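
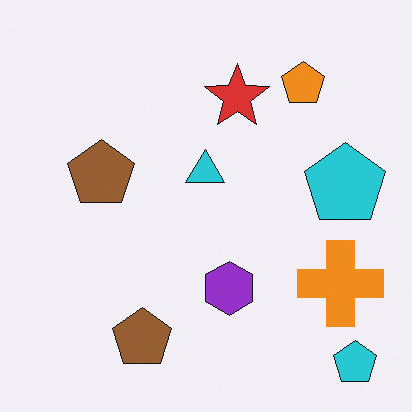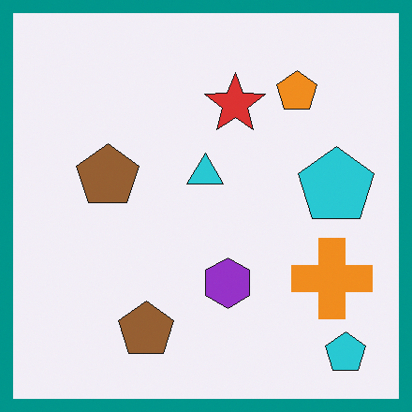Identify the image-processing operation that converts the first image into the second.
It was framed with a teal border.

A solid teal frame runs around the edge of the second image, with the content slightly shrunk inside it.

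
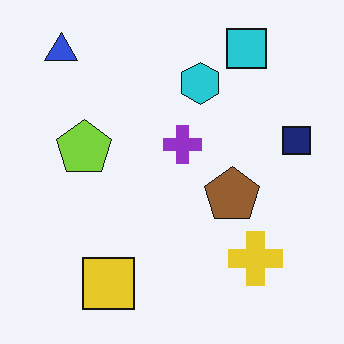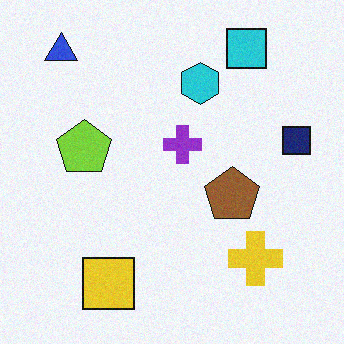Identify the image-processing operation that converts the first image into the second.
The image was degraded with a light layer of grain.

Random speckle covers the whole image, including the flat background.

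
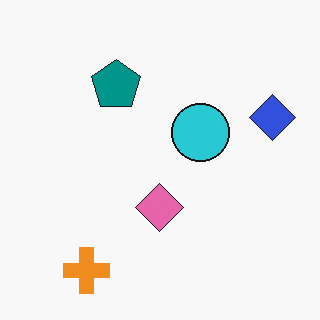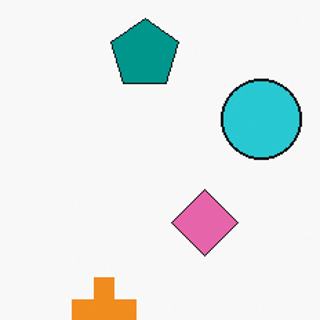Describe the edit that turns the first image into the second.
The transformation is: cropped to a modestly smaller region and rescaled.

The visible shapes are larger and the field of view is narrower; shapes near the original edges may be partly or wholly outside the frame — a crop-and-rescale.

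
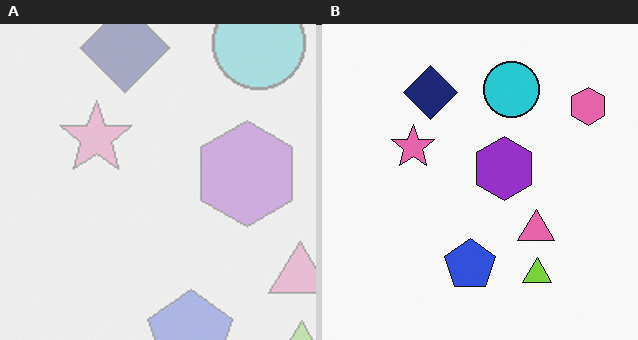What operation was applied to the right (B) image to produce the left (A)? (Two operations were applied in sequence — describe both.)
The image was washed out (contrast reduced), then cropped tightly and scaled back up.

Tones are pushed toward mid-grey across the whole image — a global contrast change. The visible shapes are larger and the field of view is narrower; shapes near the original edges may be partly or wholly outside the frame — a crop-and-rescale.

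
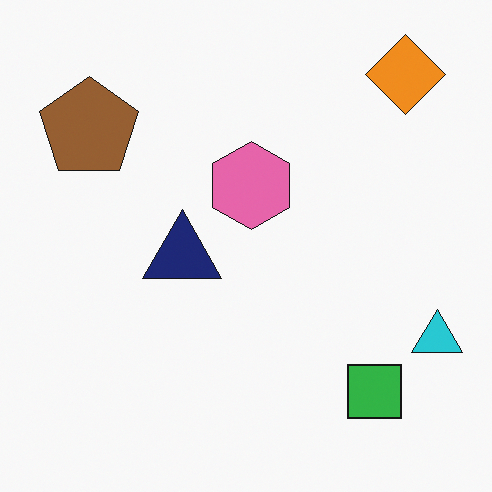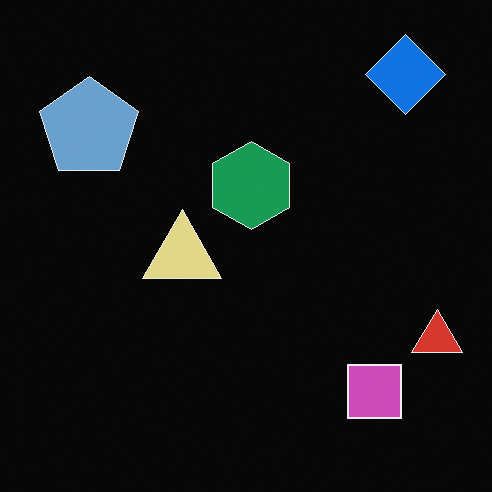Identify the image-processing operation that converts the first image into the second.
This is the original image color-inverted (negative).

The light background has become dark and every shape's color is its complement — a photographic negative.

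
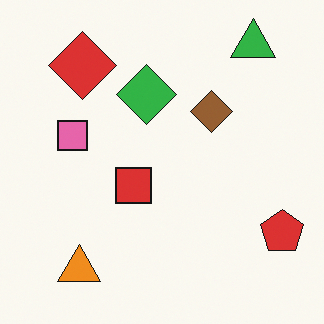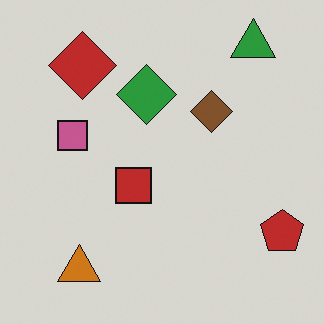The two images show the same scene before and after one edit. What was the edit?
The second image is the first darkened a little.

Every pixel — background and shapes alike — is uniformly darkened.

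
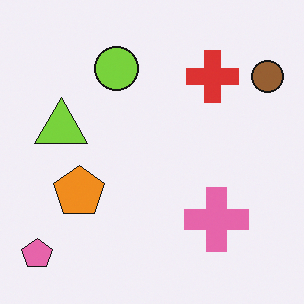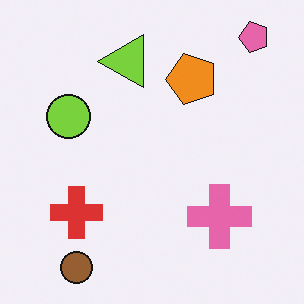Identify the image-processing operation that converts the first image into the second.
This is the original image transposed (reflected across the top-left ↔ bottom-right diagonal).

Shapes have swapped their row and column positions — what was in the top-right is now in the bottom-left — a diagonal reflection.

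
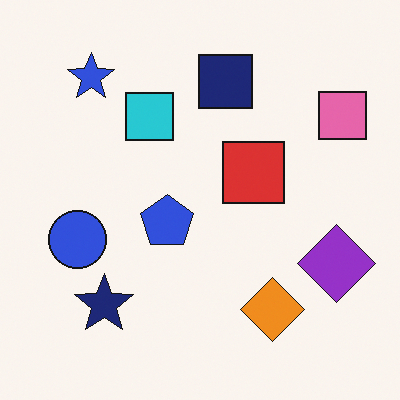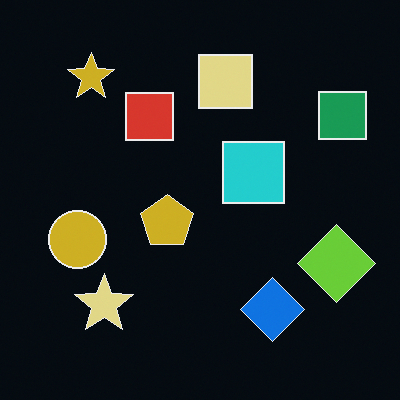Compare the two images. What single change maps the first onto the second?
Color-inverted (negative).

The light background has become dark and every shape's color is its complement — a photographic negative.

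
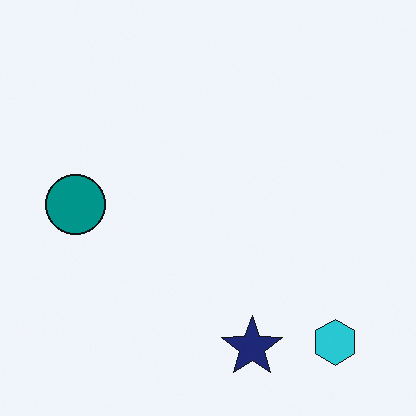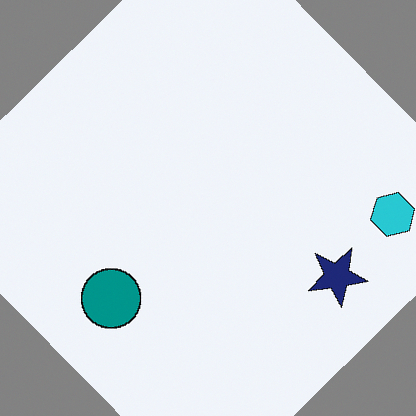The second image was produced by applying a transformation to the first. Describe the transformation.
The transformation is: rotated counter-clockwise by a large amount — several tens of degrees.

Every shape is tilted by the same angle and the image corners show triangular fill wedges — a whole-image rotation by a non-right angle.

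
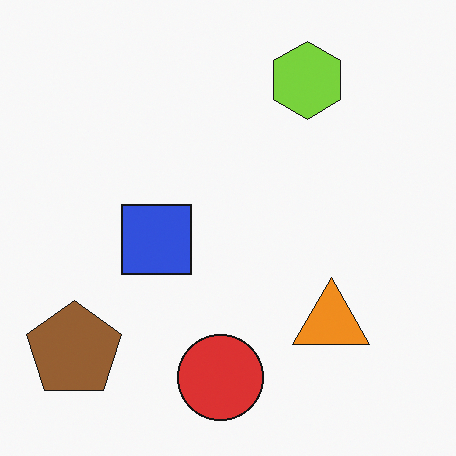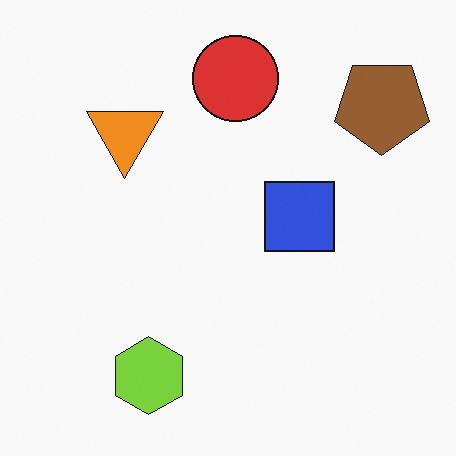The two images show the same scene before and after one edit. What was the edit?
Rotated 180°.

The brown pentagon sits in the bottom-left of the first image and the top-right of the second — consistent with a whole-image 180° rotation.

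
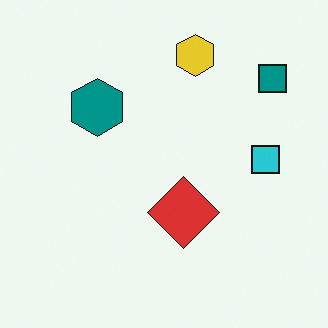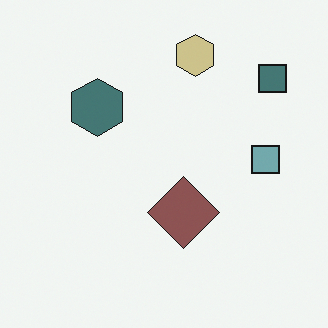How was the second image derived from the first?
The transformation is: heavily desaturated.

All colors are more muted and greyish — a global saturation change.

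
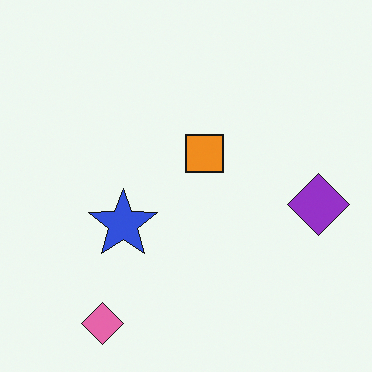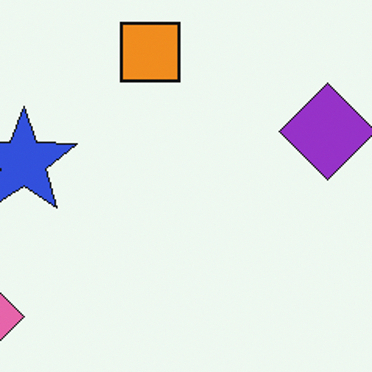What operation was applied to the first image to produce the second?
This is the original image cropped to a modestly smaller region and rescaled.

The visible shapes are larger and the field of view is narrower; shapes near the original edges may be partly or wholly outside the frame — a crop-and-rescale.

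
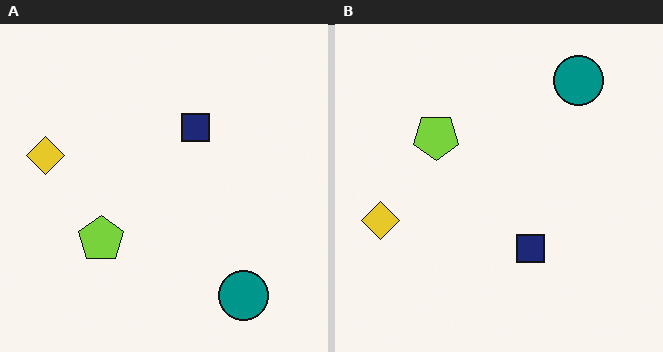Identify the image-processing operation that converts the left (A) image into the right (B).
The transformation is: flipped vertically (top ↔ bottom).

The teal circle is in the bottom-right of the left (A) image and the top-right of the right (B) — shapes on opposite sides of the horizontal midline have swapped in a mirror flip.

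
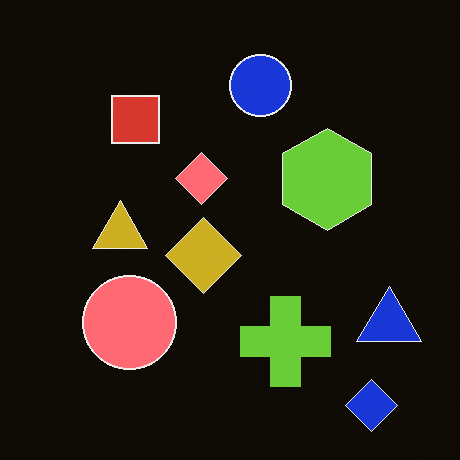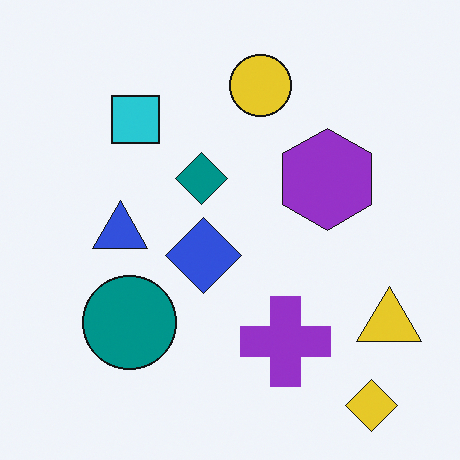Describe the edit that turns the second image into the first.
The transformation is: color-inverted (negative).

The light background has become dark and every shape's color is its complement — a photographic negative.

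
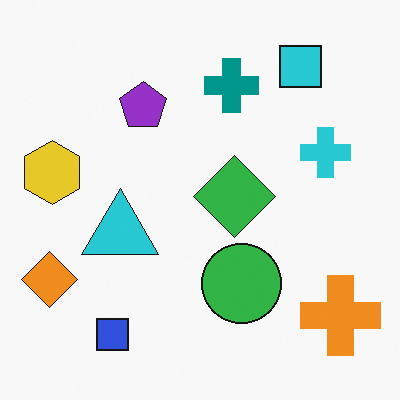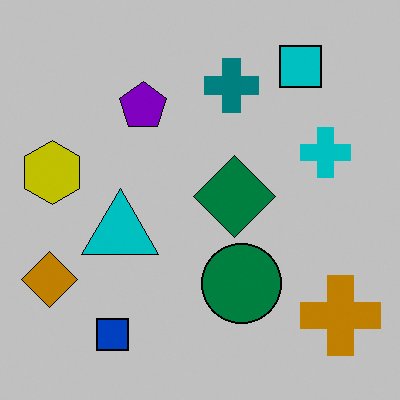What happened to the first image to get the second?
It was heavily posterized to just a handful of flat colors.

Each flat color has snapped to a coarser quantized level — most visibly, the near-white background has dropped to a flat grey.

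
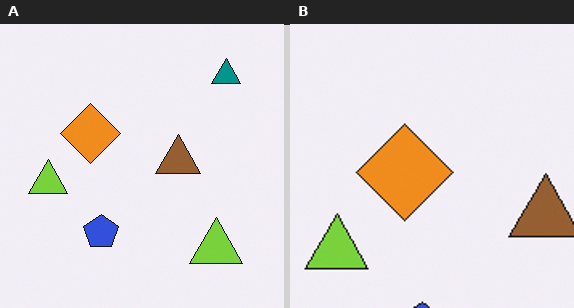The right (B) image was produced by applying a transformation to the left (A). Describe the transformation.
This is the original image cropped slightly and scaled back up.

The visible shapes are larger and the field of view is narrower; shapes near the original edges may be partly or wholly outside the frame — a crop-and-rescale.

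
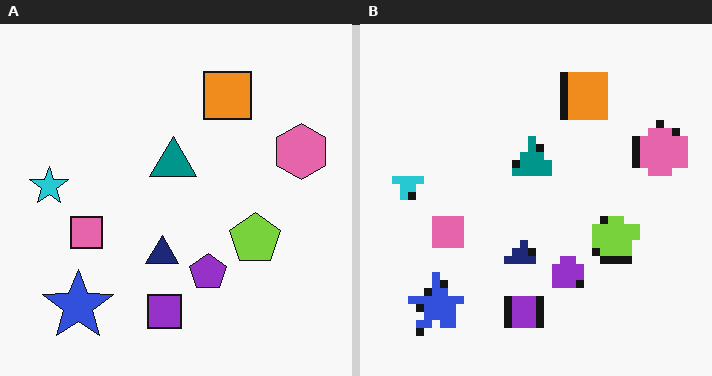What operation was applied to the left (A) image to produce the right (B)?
Pixelated into visible square blocks.

Shapes are reduced to large square blocks; fine edges and outlines are lost — a downscale-then-upscale (mosaic) effect.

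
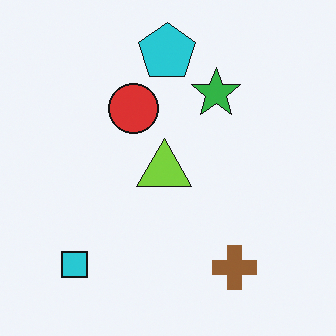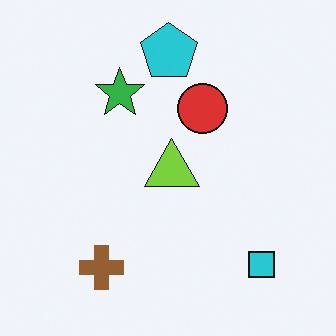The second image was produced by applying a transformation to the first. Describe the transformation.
This is the original image flipped horizontally (left ↔ right).

The cyan square is in the bottom-left of the first image and the bottom-right of the second — shapes on opposite sides of the vertical midline have swapped in a mirror flip.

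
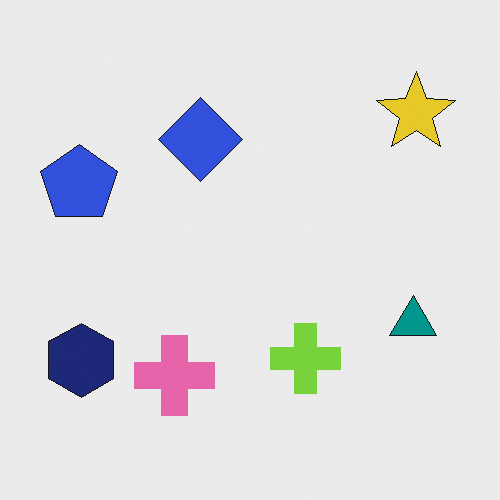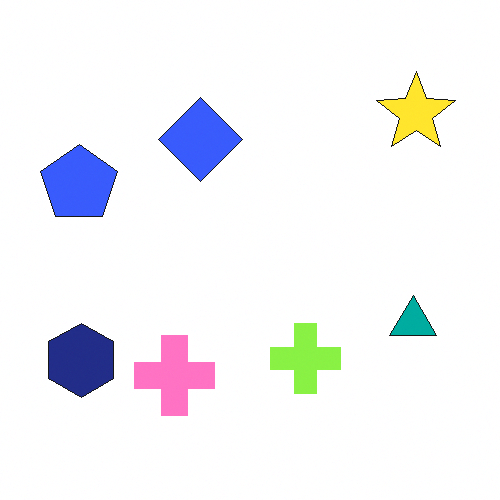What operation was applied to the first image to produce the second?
The image was brightened a little.

Every pixel — background and shapes alike — is uniformly brightened.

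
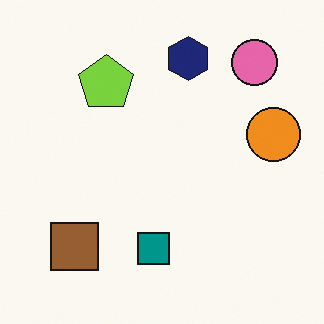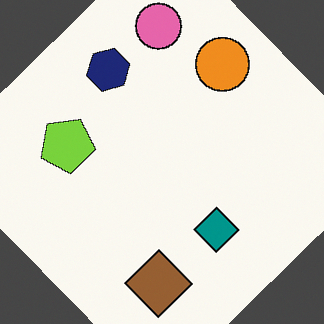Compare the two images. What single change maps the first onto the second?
It was rotated counter-clockwise by a large amount — several tens of degrees.

Every shape is tilted by the same angle and the image corners show triangular fill wedges — a whole-image rotation by a non-right angle.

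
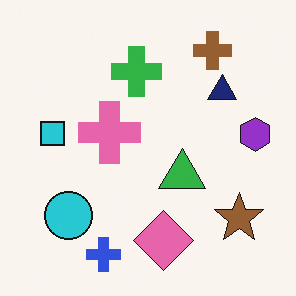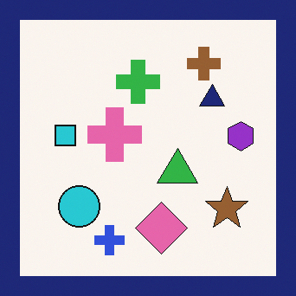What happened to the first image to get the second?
This is the original image framed with a navy border.

A solid navy frame runs around the edge of the second image, with the content slightly shrunk inside it.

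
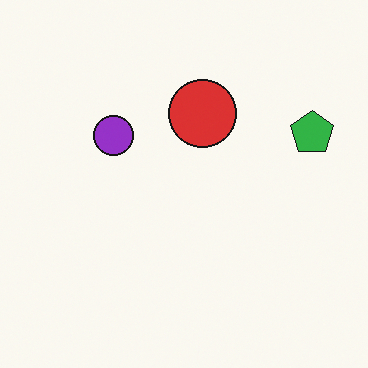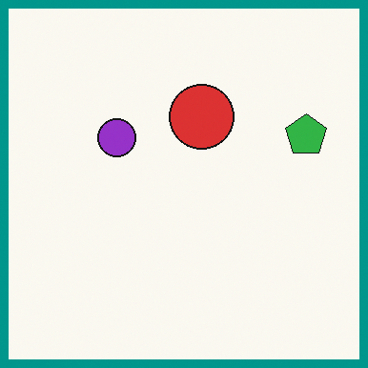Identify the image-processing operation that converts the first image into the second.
It was framed with a teal border.

A solid teal frame runs around the edge of the second image, with the content slightly shrunk inside it.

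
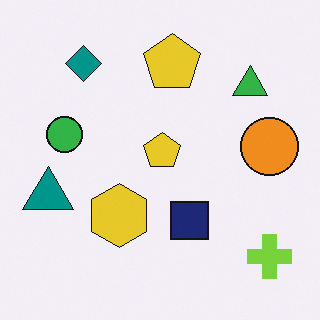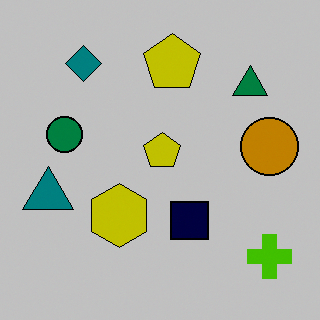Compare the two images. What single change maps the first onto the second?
It was aggressively posterized.

Each flat color has snapped to a coarser quantized level — most visibly, the near-white background has dropped to a flat grey.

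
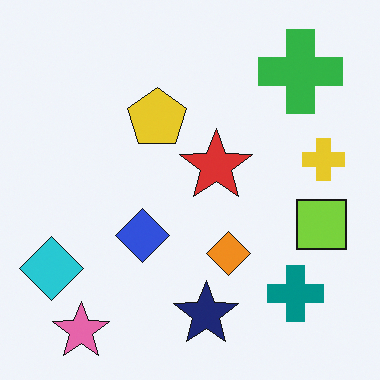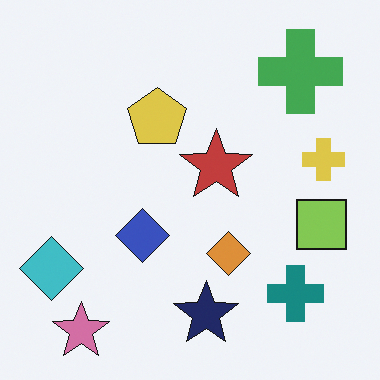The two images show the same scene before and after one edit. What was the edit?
The image was slightly desaturated.

All colors are more muted and greyish — a global saturation change.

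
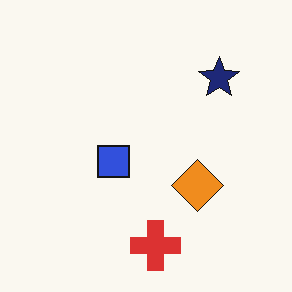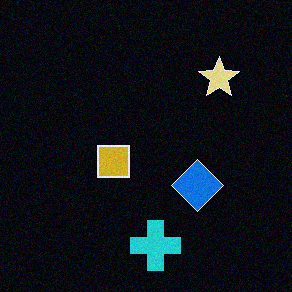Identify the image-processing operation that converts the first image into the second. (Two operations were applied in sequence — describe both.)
Color-inverted (negative), then degraded with subtle gaussian noise.

The light background has become dark and every shape's color is its complement — a photographic negative. Random speckle covers the whole image, including the flat background.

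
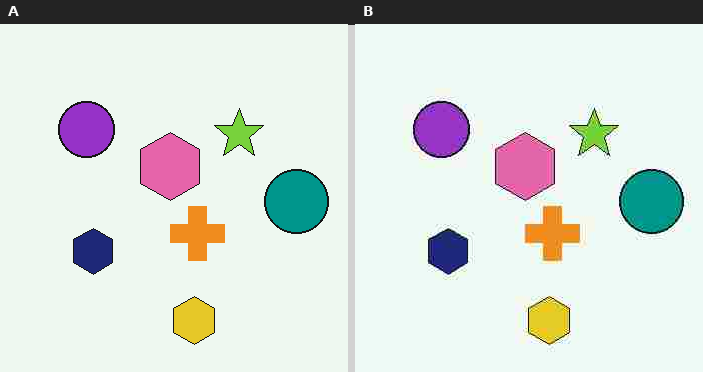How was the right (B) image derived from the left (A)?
Degraded with heavy JPEG compression.

Blocky 8×8 compression artifacts appear around shape edges and the flat background shows ringing — characteristic JPEG degradation.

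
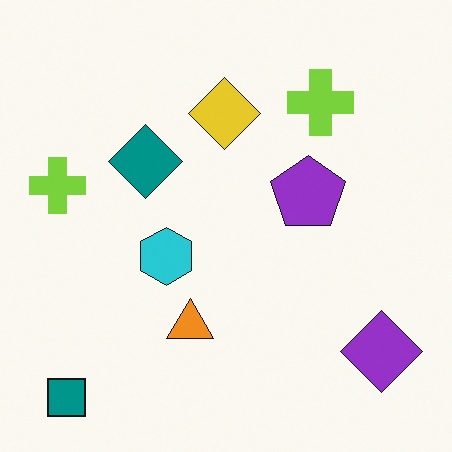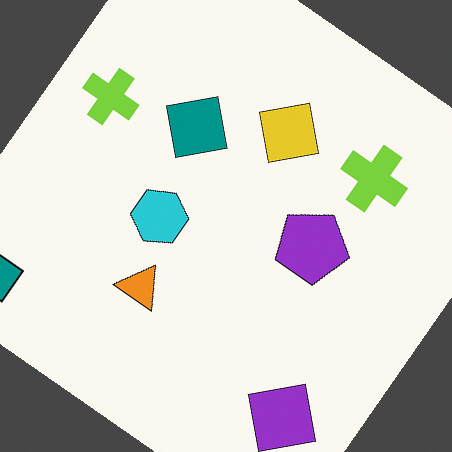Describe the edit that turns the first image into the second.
The transformation is: rotated clockwise by a large amount — several tens of degrees.

Every shape is tilted by the same angle and the image corners show triangular fill wedges — a whole-image rotation by a non-right angle.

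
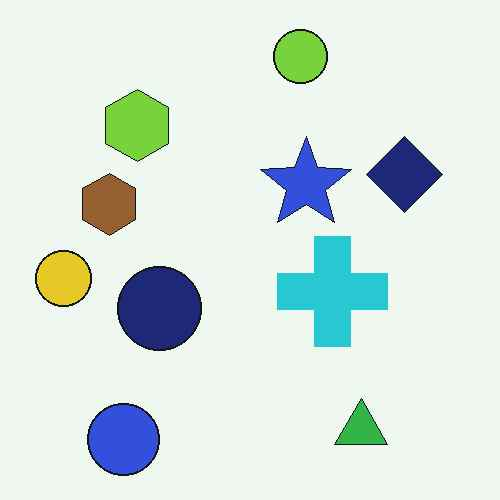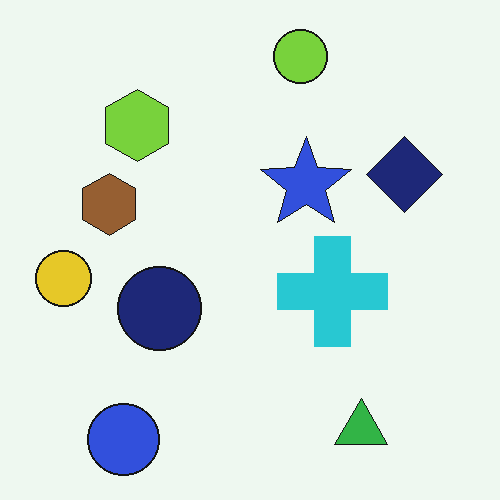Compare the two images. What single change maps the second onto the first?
This is the original image JPEG-compressed with visible artifacts.

Blocky 8×8 compression artifacts appear around shape edges and the flat background shows ringing — characteristic JPEG degradation.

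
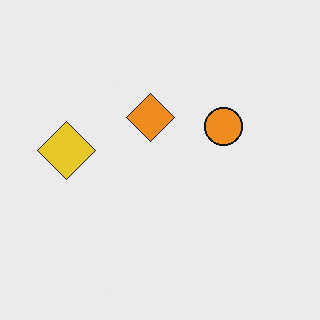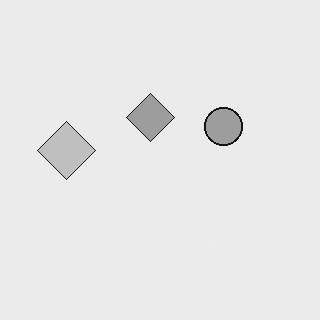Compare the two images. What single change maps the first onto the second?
The transformation is: converted to grayscale.

All color is removed — every shape is now a shade of grey.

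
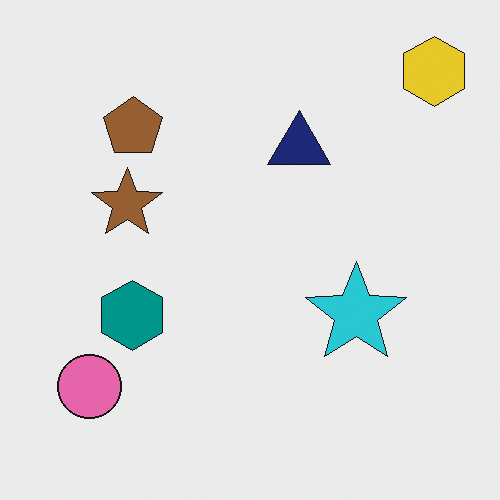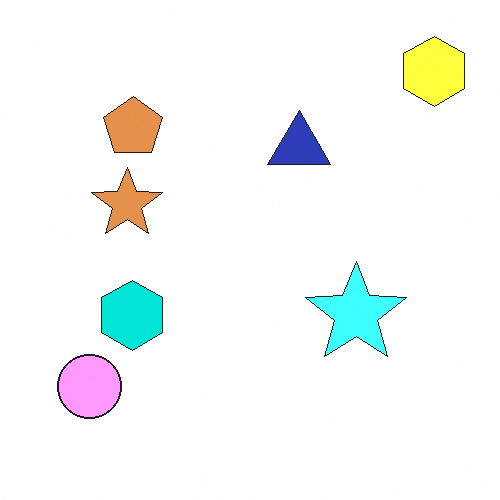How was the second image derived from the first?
This is the original image brightened a lot.

Every pixel — background and shapes alike — is uniformly brightened.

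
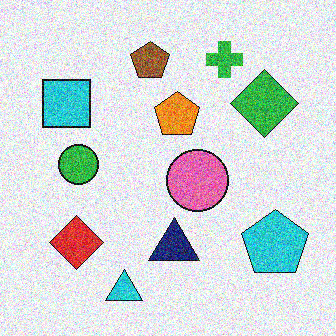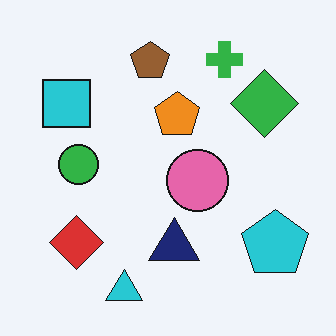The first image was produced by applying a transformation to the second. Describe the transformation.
The first image is the second degraded with strong gaussian noise.

Random speckle covers the whole image, including the flat background.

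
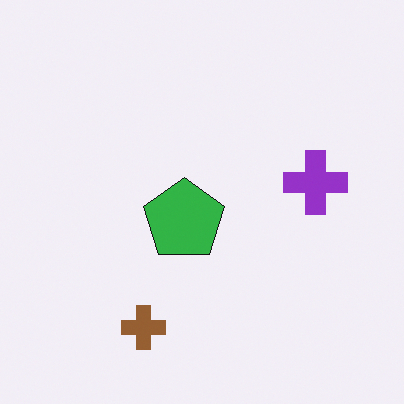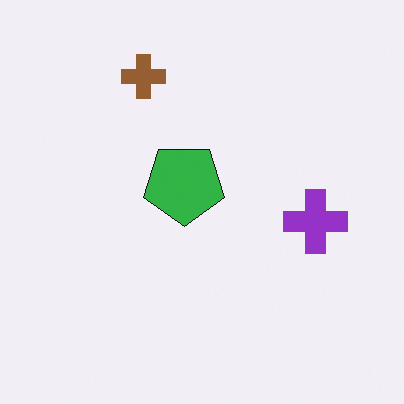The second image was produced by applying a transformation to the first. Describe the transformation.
The transformation is: flipped vertically (top ↔ bottom).

The brown cross is in the bottom of the first image and the top of the second — shapes on opposite sides of the horizontal midline have swapped in a mirror flip.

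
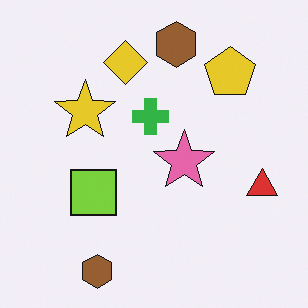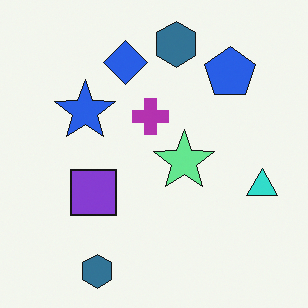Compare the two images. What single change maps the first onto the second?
The transformation is: hue-shifted by a large amount.

Every shape's color has rotated by the same amount around the hue wheel — a uniform hue shift.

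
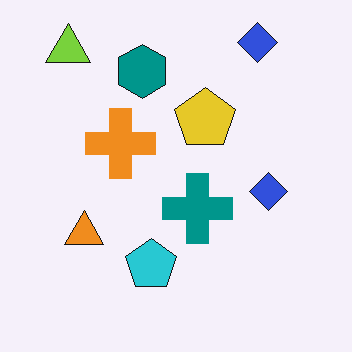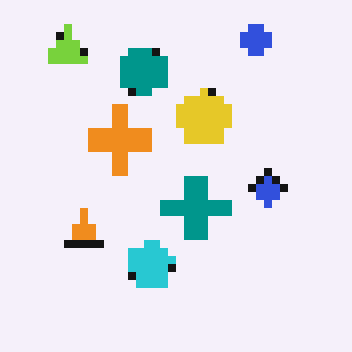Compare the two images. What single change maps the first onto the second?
The second image is the first pixelated into visible square blocks.

Shapes are reduced to large square blocks; fine edges and outlines are lost — a downscale-then-upscale (mosaic) effect.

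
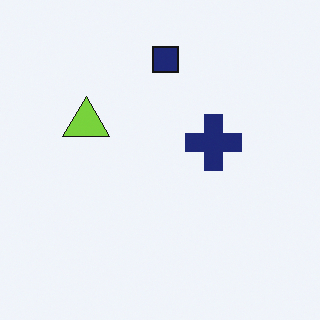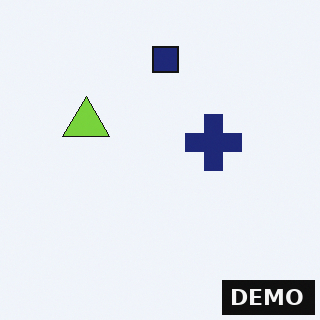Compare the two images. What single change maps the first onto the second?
The transformation is: watermarked with the text "DEMO" in the lower-right corner.

A dark label reading "DEMO" appears in the lower-right corner.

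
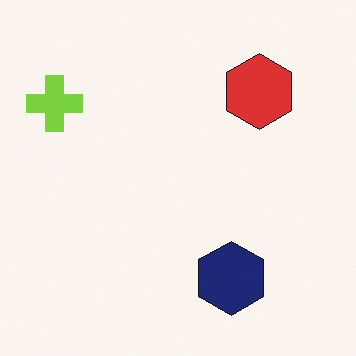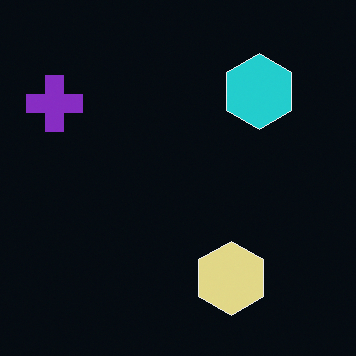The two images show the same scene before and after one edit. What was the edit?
It was color-inverted (negative).

The light background has become dark and every shape's color is its complement — a photographic negative.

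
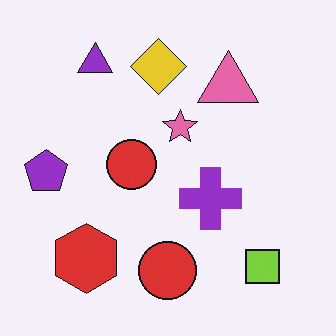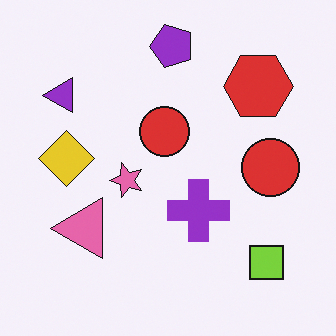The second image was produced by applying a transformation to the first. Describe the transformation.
The transformation is: transposed (reflected across the top-left ↔ bottom-right diagonal).

Shapes have swapped their row and column positions — what was in the top-right is now in the bottom-left — a diagonal reflection.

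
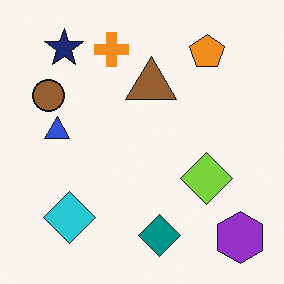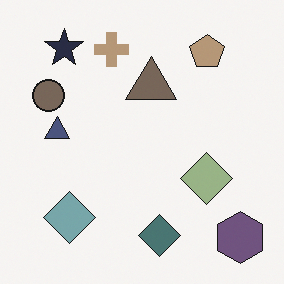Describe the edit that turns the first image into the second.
The image was heavily desaturated.

All colors are more muted and greyish — a global saturation change.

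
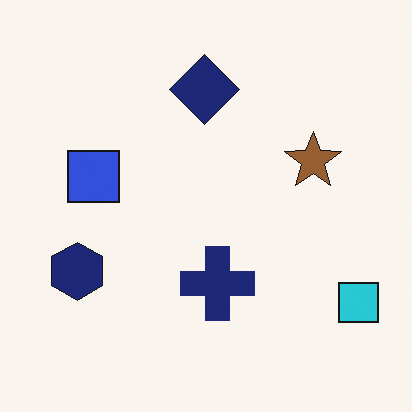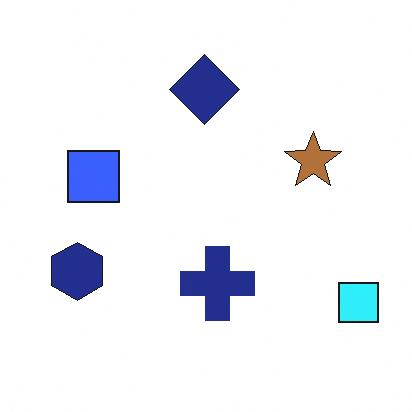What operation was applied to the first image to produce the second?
The image was slightly brightened.

Every pixel — background and shapes alike — is uniformly brightened.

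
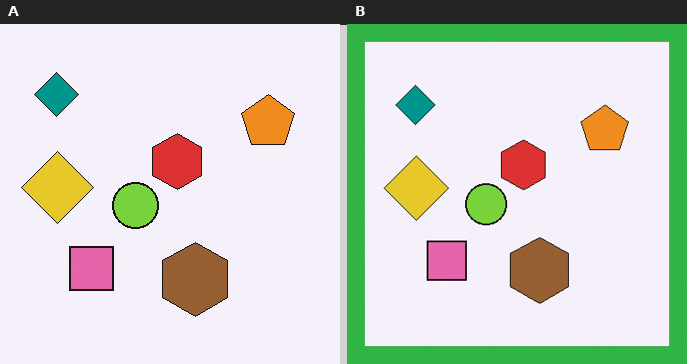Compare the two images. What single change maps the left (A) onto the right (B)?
This is the original image framed with a green border.

A solid green frame runs around the edge of the right (B) image, with the content slightly shrunk inside it.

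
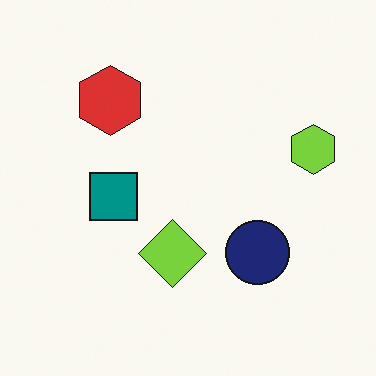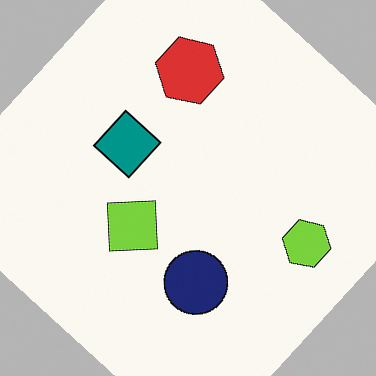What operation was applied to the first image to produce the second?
The image was rotated clockwise by a large amount — several tens of degrees.

Every shape is tilted by the same angle and the image corners show triangular fill wedges — a whole-image rotation by a non-right angle.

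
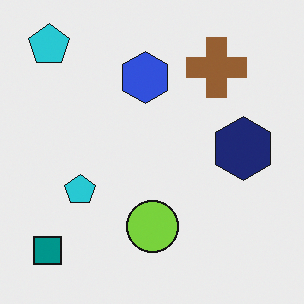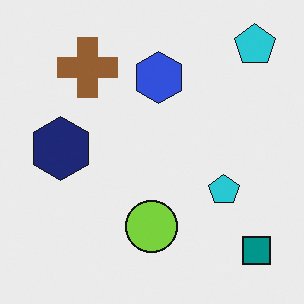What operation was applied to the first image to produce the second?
The image was flipped horizontally (left ↔ right).

The teal square is in the bottom-left of the first image and the bottom-right of the second — shapes on opposite sides of the vertical midline have swapped in a mirror flip.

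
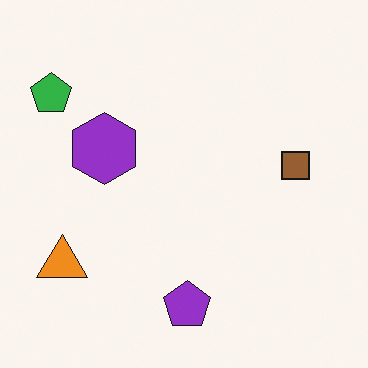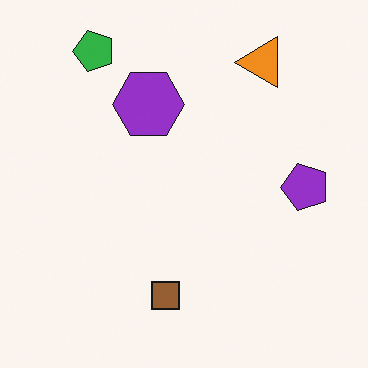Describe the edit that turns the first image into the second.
It was transposed (reflected across the top-left ↔ bottom-right diagonal).

Shapes have swapped their row and column positions — what was in the top-right is now in the bottom-left — a diagonal reflection.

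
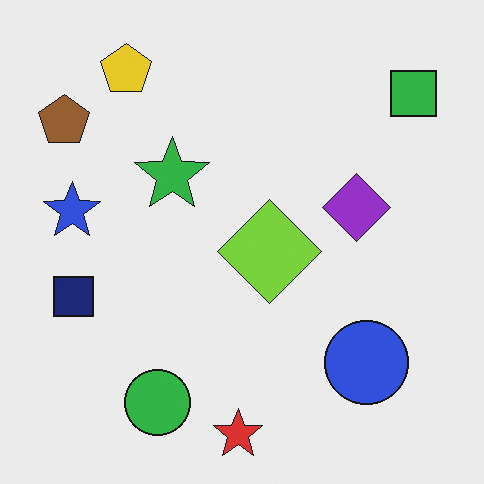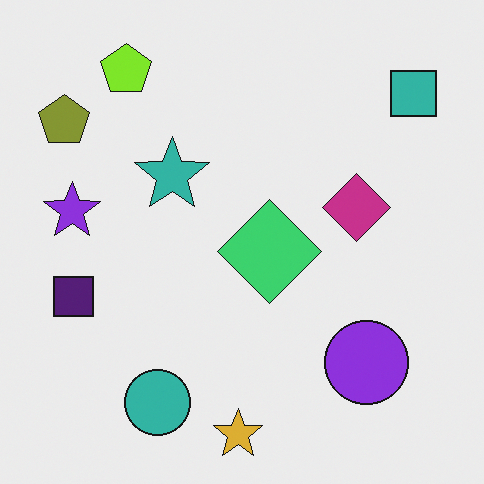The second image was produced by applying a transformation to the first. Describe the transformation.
It was hue-shifted by a small amount.

Every shape's color has rotated by the same amount around the hue wheel — a uniform hue shift.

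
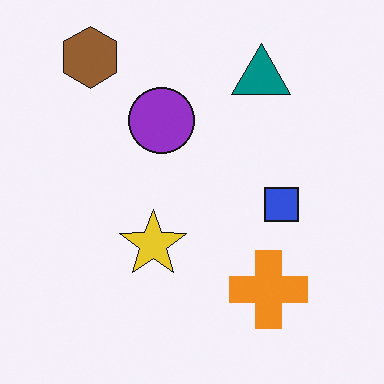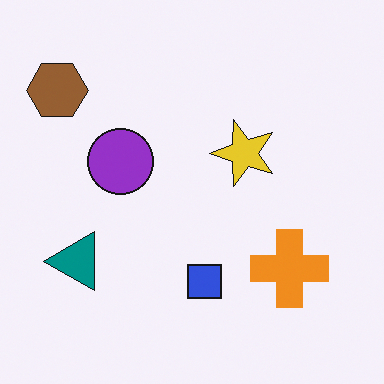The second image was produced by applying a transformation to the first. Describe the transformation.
Transposed (reflected across the top-left ↔ bottom-right diagonal).

Shapes have swapped their row and column positions — what was in the top-right is now in the bottom-left — a diagonal reflection.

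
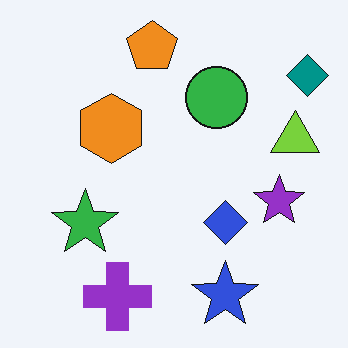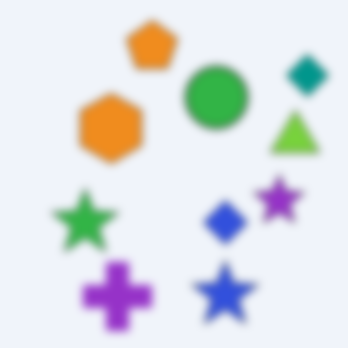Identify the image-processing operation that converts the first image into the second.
The image was noticeably gaussian-blurred.

Shape edges and outlines are uniformly softened across the whole image.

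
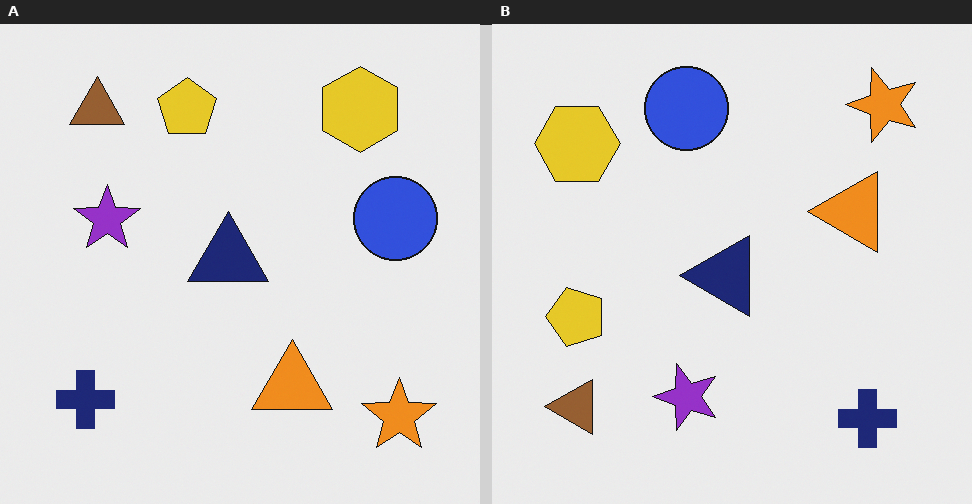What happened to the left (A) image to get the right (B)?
Rotated 90° counter-clockwise.

The orange star sits in the bottom-right of the left (A) image and the top-right of the right (B) — consistent with a whole-image 90° counter-clockwise rotation.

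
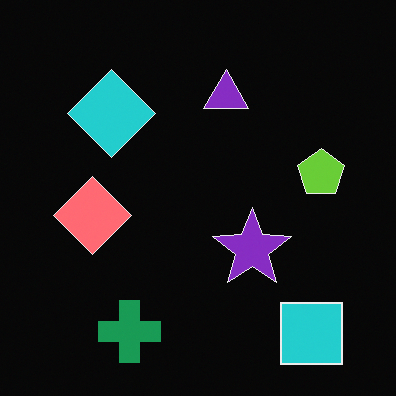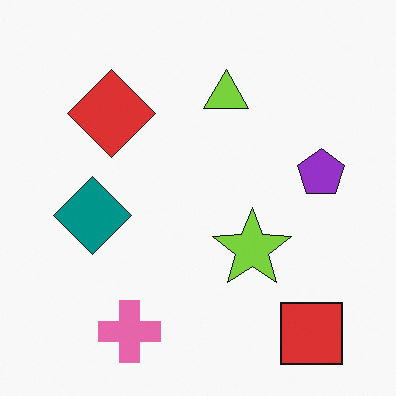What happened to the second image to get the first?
The transformation is: color-inverted (negative).

The light background has become dark and every shape's color is its complement — a photographic negative.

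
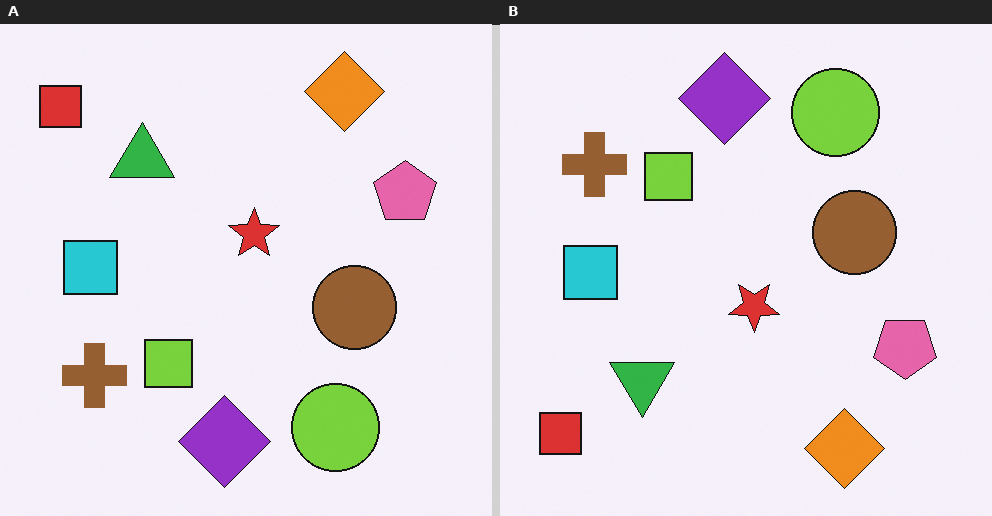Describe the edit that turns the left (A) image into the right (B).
The transformation is: flipped vertically (top ↔ bottom).

The orange diamond is in the top-right of the left (A) image and the bottom-right of the right (B) — shapes on opposite sides of the horizontal midline have swapped in a mirror flip.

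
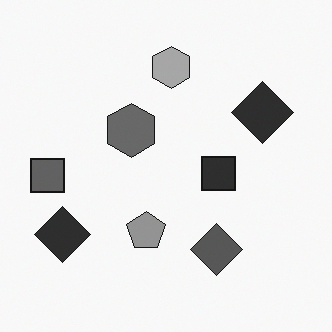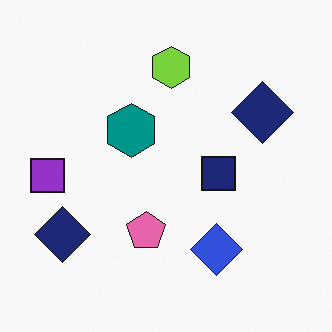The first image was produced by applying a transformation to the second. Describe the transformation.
The transformation is: converted to grayscale.

All color is removed — every shape is now a shade of grey.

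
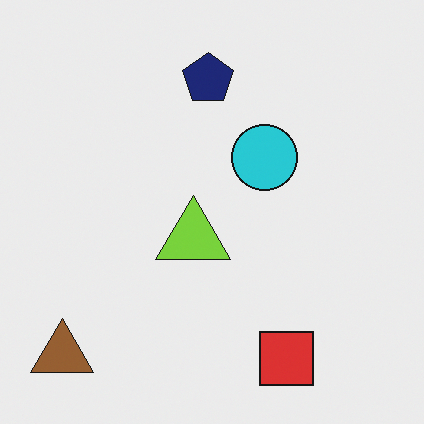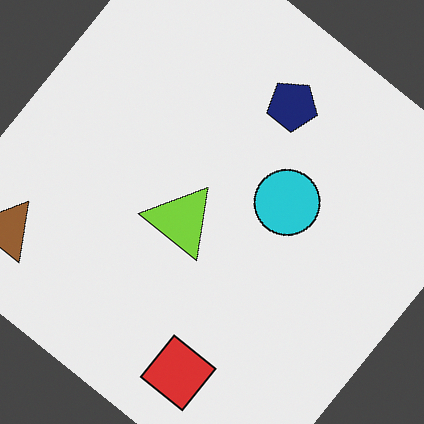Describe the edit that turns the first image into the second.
Rotated clockwise by a large amount — several tens of degrees.

Every shape is tilted by the same angle and the image corners show triangular fill wedges — a whole-image rotation by a non-right angle.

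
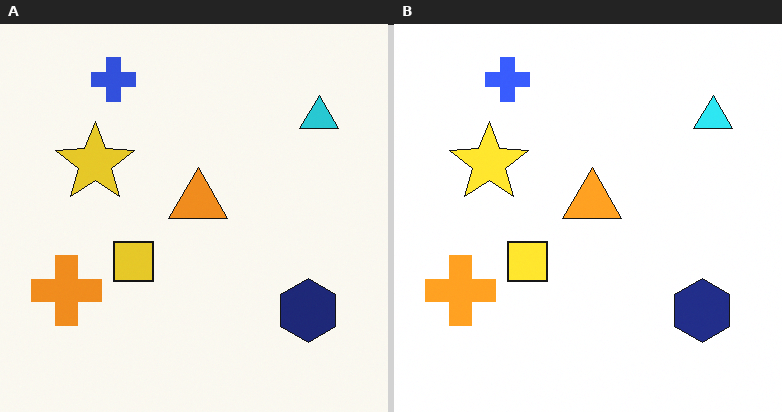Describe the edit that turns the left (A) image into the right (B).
This is the original image brightened a little.

Every pixel — background and shapes alike — is uniformly brightened.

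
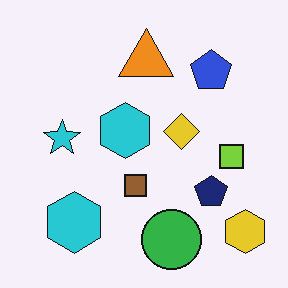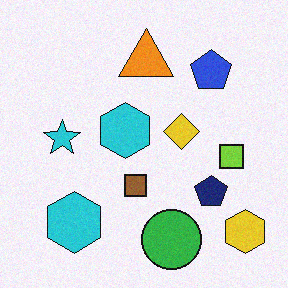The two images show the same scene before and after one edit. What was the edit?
The image was degraded with a light layer of grain.

Random speckle covers the whole image, including the flat background.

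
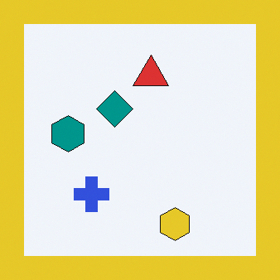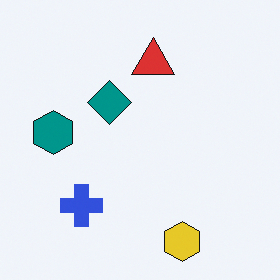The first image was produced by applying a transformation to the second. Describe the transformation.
It was framed with a yellow border.

A solid yellow frame runs around the edge of the first image, with the content slightly shrunk inside it.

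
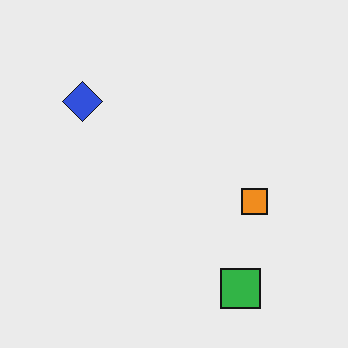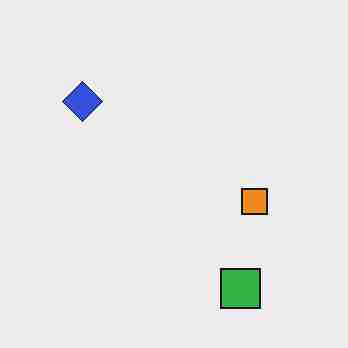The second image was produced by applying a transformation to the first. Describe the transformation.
The image was degraded with heavy JPEG compression.

Blocky 8×8 compression artifacts appear around shape edges and the flat background shows ringing — characteristic JPEG degradation.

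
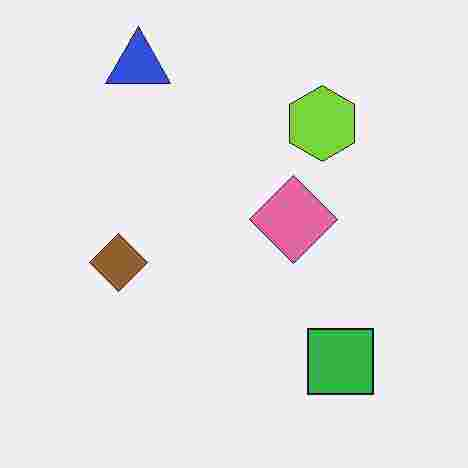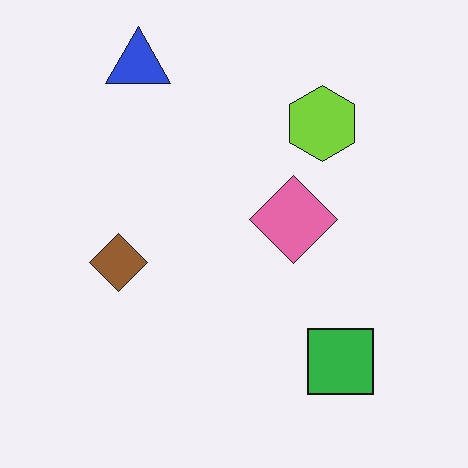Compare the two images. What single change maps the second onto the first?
The image was heavily JPEG-compressed with obvious blocking artifacts.

Blocky 8×8 compression artifacts appear around shape edges and the flat background shows ringing — characteristic JPEG degradation.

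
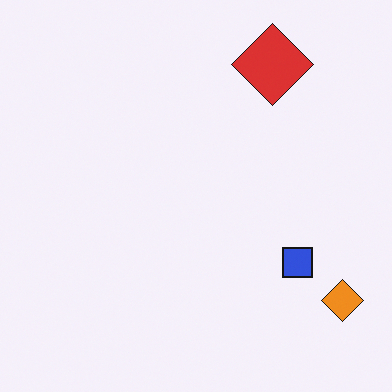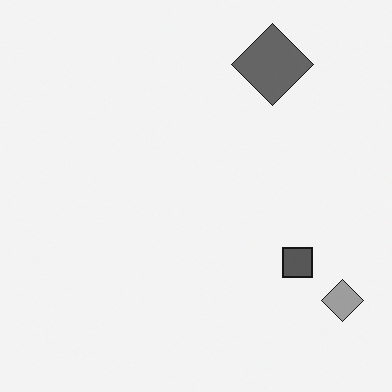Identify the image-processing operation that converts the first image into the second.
It was converted to grayscale.

All color is removed — every shape is now a shade of grey.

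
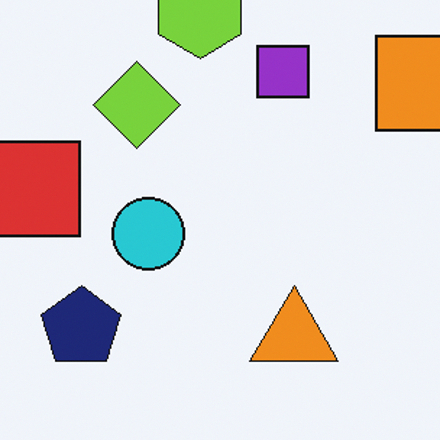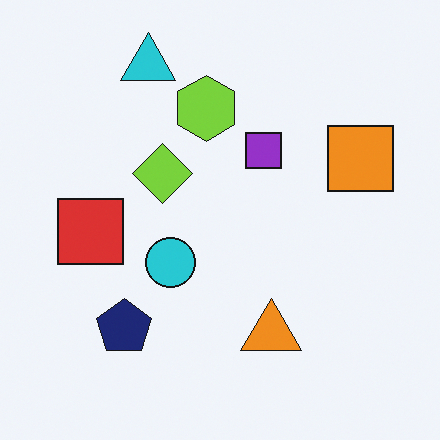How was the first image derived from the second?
It was cropped slightly and scaled back up.

The visible shapes are larger and the field of view is narrower; shapes near the original edges may be partly or wholly outside the frame — a crop-and-rescale.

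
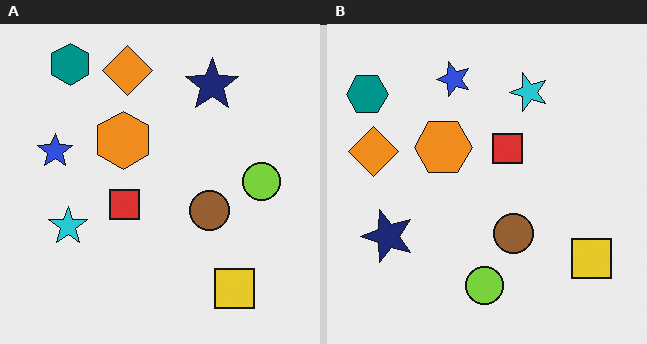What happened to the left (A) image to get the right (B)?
The image was transposed (reflected across the top-left ↔ bottom-right diagonal).

Shapes have swapped their row and column positions — what was in the top-right is now in the bottom-left — a diagonal reflection.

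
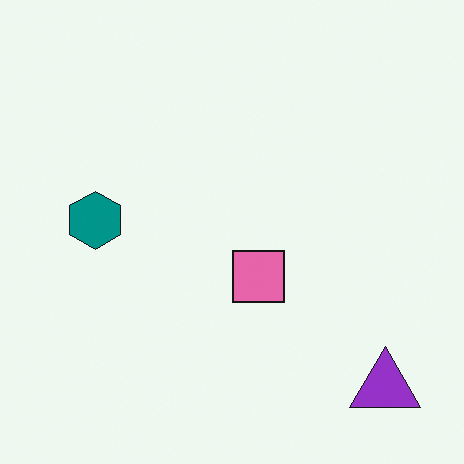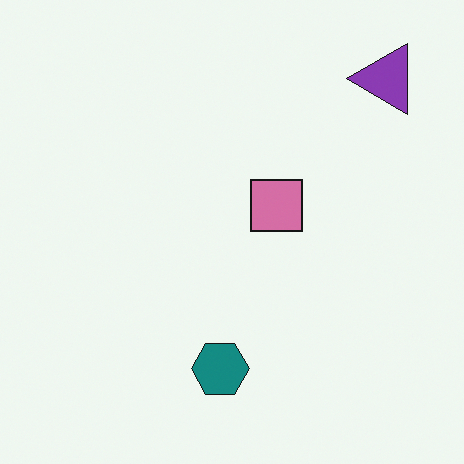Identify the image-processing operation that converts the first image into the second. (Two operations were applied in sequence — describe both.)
The image was slightly desaturated, then rotated 90° counter-clockwise.

All colors are more muted and greyish — a global saturation change. The purple triangle sits in the bottom-right of the first image and the top-right of the second — consistent with a whole-image 90° counter-clockwise rotation.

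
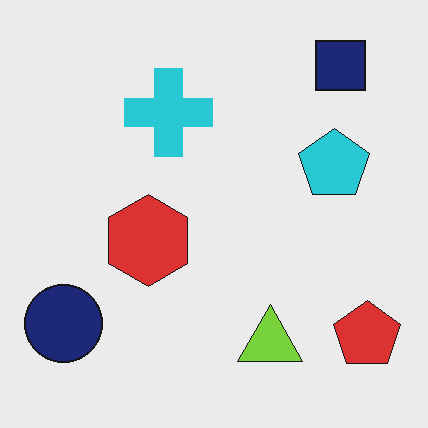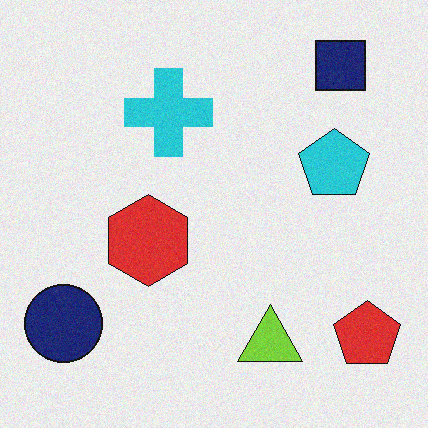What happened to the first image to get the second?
The second image is the first degraded with light additive noise.

Random speckle covers the whole image, including the flat background.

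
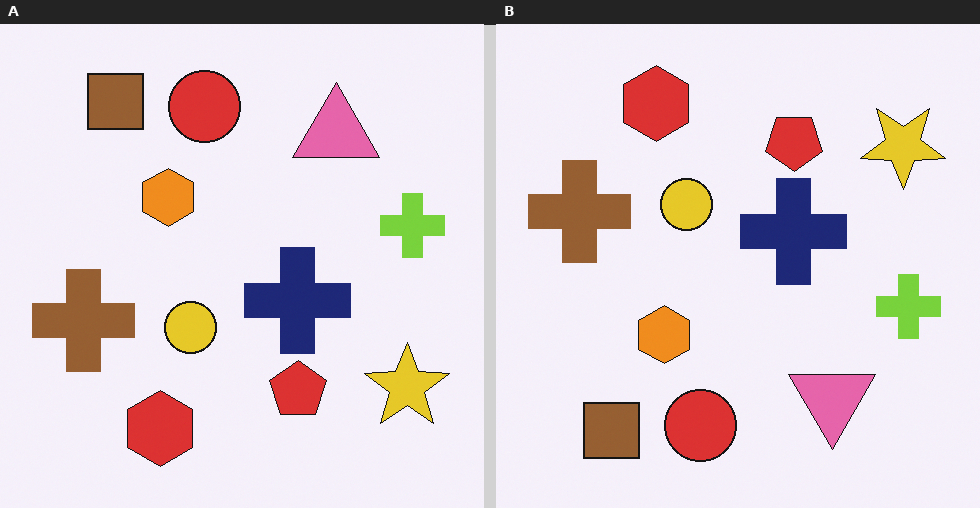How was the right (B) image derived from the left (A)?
This is the original image flipped vertically (top ↔ bottom).

The brown square is in the top-left of the left (A) image and the bottom-left of the right (B) — shapes on opposite sides of the horizontal midline have swapped in a mirror flip.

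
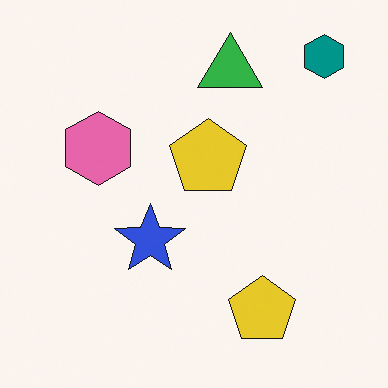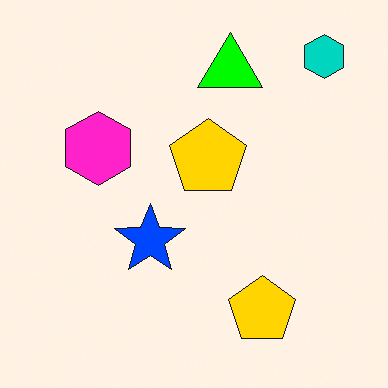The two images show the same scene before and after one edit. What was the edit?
It was made much more vivid (saturation change).

All colors are more vivid — a global saturation change.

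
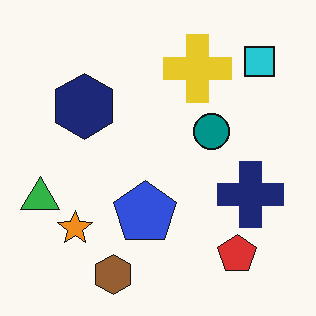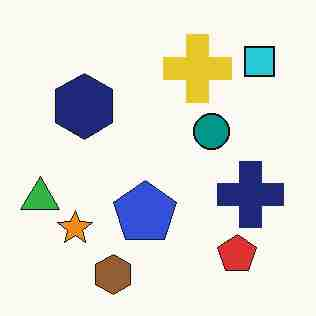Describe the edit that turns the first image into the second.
Heavily JPEG-compressed with obvious blocking artifacts.

Blocky 8×8 compression artifacts appear around shape edges and the flat background shows ringing — characteristic JPEG degradation.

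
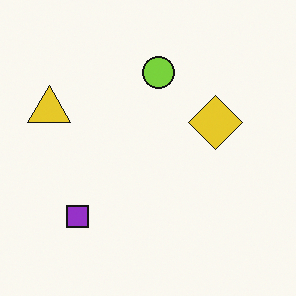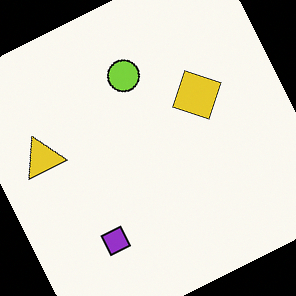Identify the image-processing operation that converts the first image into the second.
The transformation is: rotated counter-clockwise by a clearly visible amount.

Every shape is tilted by the same angle and the image corners show triangular fill wedges — a whole-image rotation by a non-right angle.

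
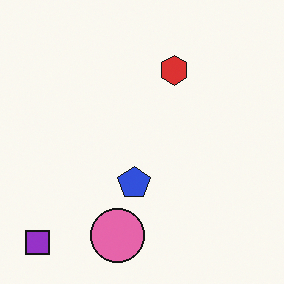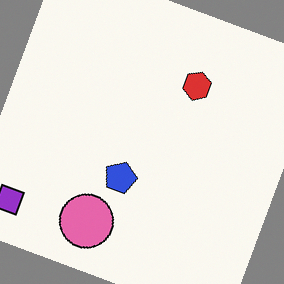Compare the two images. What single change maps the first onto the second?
It was rotated clockwise by a clearly visible amount.

Every shape is tilted by the same angle and the image corners show triangular fill wedges — a whole-image rotation by a non-right angle.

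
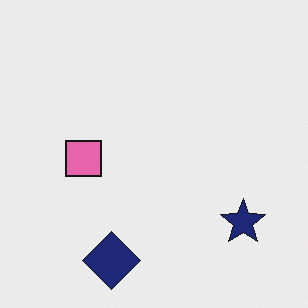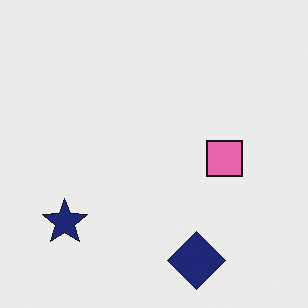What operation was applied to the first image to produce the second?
This is the original image flipped horizontally (left ↔ right).

The navy star is in the bottom-right of the first image and the bottom-left of the second — shapes on opposite sides of the vertical midline have swapped in a mirror flip.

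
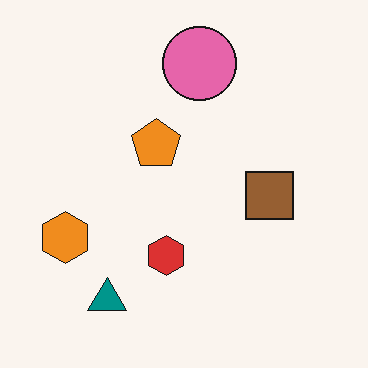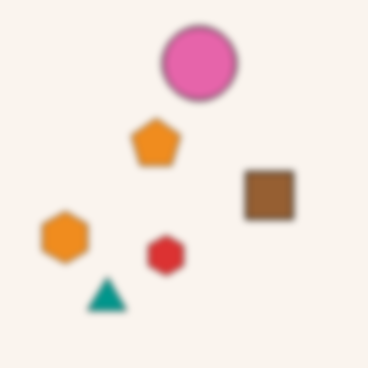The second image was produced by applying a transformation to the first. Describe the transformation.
It was noticeably gaussian-blurred.

Shape edges and outlines are uniformly softened across the whole image.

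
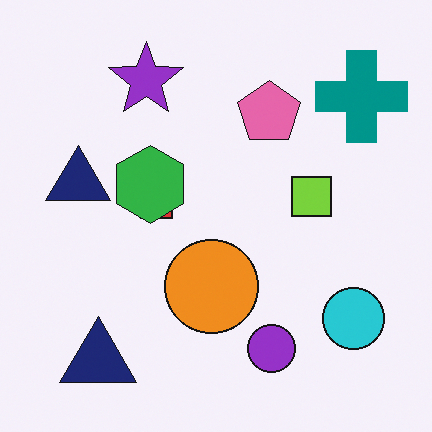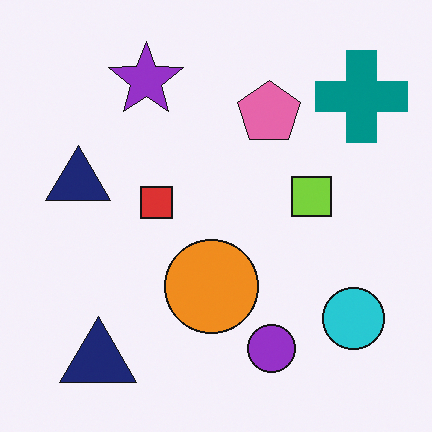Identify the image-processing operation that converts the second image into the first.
This is the original image overlaid with an additional green hexagon.

A green hexagon appears in the first image that is absent from the second.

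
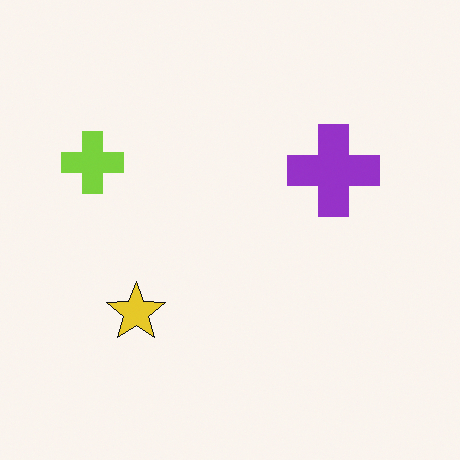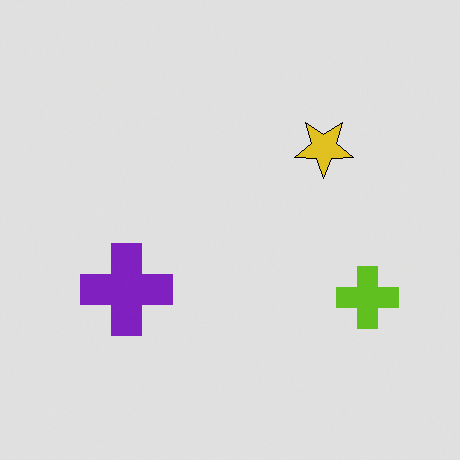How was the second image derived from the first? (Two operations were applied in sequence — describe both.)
Posterized to a reduced palette, then rotated 180°.

Each flat color has snapped to a coarser quantized level — most visibly, the near-white background has dropped to a flat grey. The lime cross sits in the left of the first image and the right of the second — consistent with a whole-image 180° rotation.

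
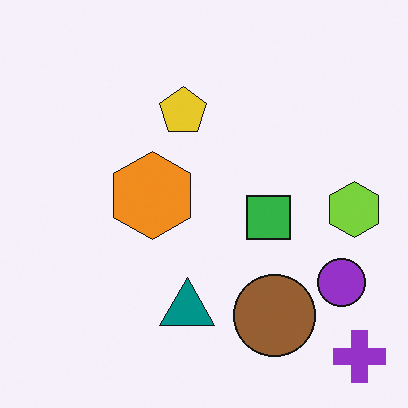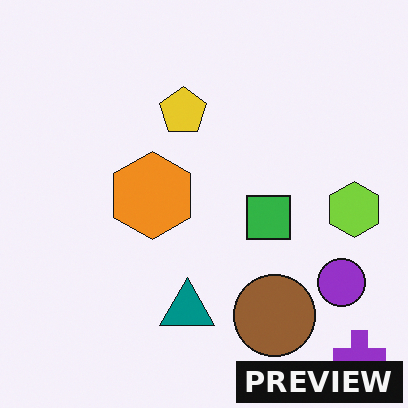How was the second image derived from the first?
The transformation is: watermarked with the text "PREVIEW" in the lower-right corner.

A dark label reading "PREVIEW" appears in the lower-right corner.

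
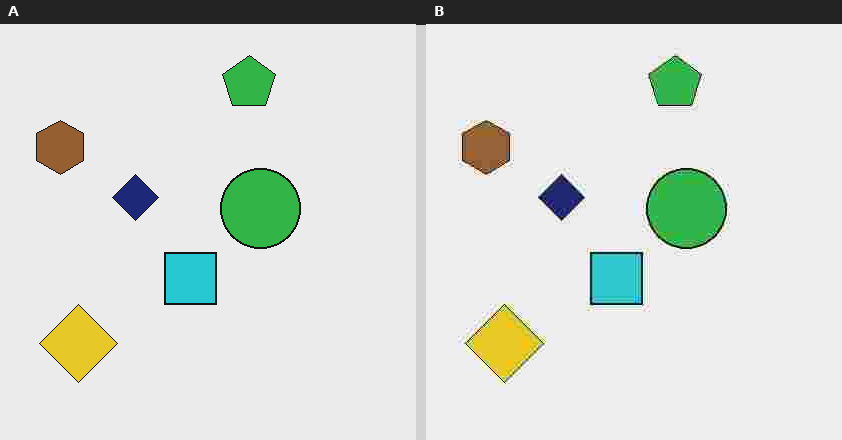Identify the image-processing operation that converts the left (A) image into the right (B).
The transformation is: heavily JPEG-compressed with obvious blocking artifacts.

Blocky 8×8 compression artifacts appear around shape edges and the flat background shows ringing — characteristic JPEG degradation.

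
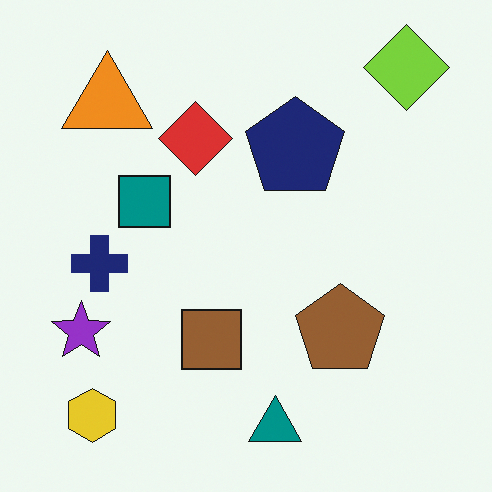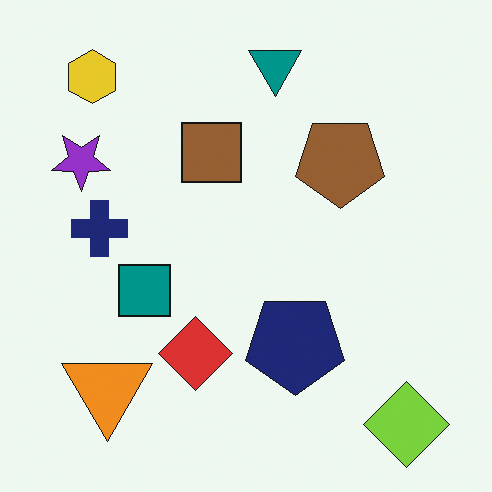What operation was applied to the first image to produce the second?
The second image is the first flipped vertically (top ↔ bottom).

The teal triangle is in the bottom of the first image and the top of the second — shapes on opposite sides of the horizontal midline have swapped in a mirror flip.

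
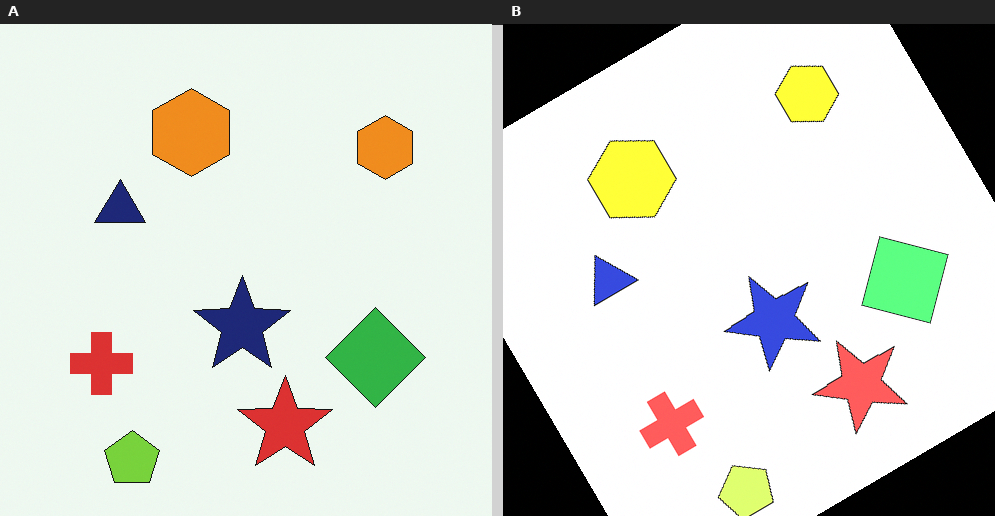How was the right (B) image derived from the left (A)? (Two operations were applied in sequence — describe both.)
The right (B) image is the left (A) noticeably brightened, then rotated counter-clockwise by a large amount — several tens of degrees.

Every pixel — background and shapes alike — is uniformly brightened. Every shape is tilted by the same angle and the image corners show triangular fill wedges — a whole-image rotation by a non-right angle.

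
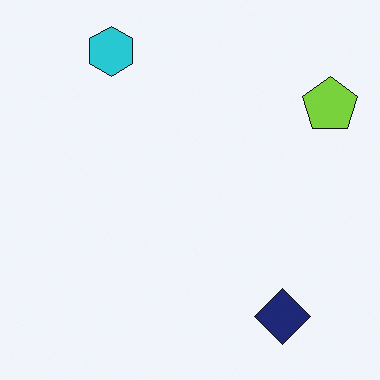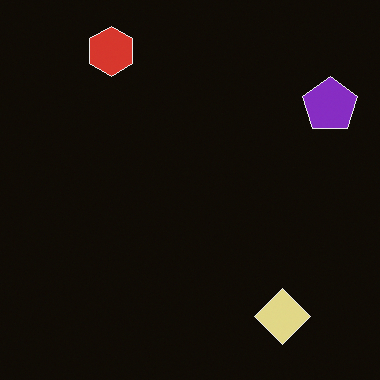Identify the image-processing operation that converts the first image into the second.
The second image is the first color-inverted (negative).

The light background has become dark and every shape's color is its complement — a photographic negative.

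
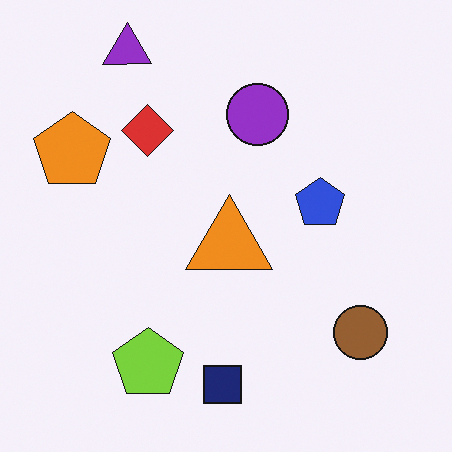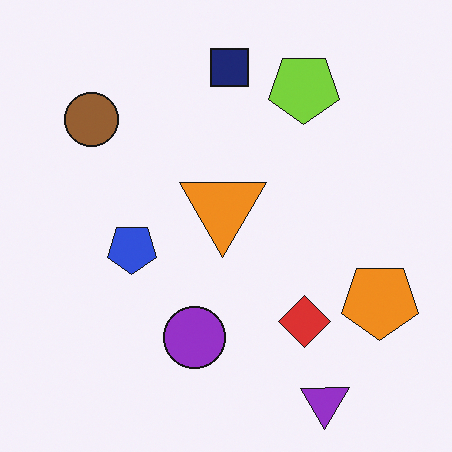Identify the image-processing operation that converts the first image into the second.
The second image is the first rotated 180°.

The purple triangle sits in the top-left of the first image and the bottom-right of the second — consistent with a whole-image 180° rotation.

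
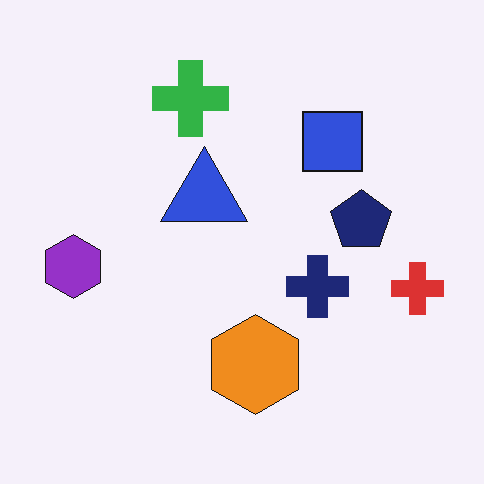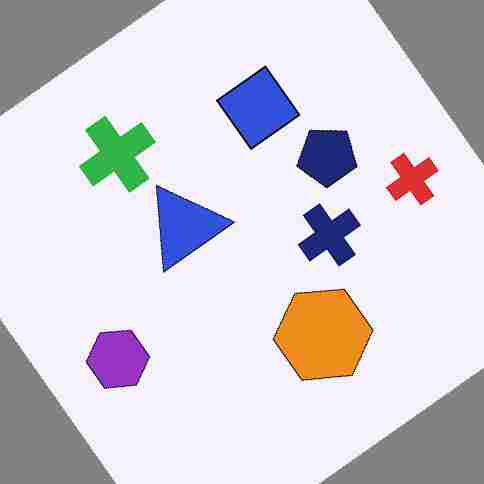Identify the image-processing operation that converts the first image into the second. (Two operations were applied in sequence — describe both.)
This is the original image rotated counter-clockwise by a large amount — several tens of degrees, then heavily JPEG-compressed with obvious blocking artifacts.

Every shape is tilted by the same angle and the image corners show triangular fill wedges — a whole-image rotation by a non-right angle. Blocky 8×8 compression artifacts appear around shape edges and the flat background shows ringing — characteristic JPEG degradation.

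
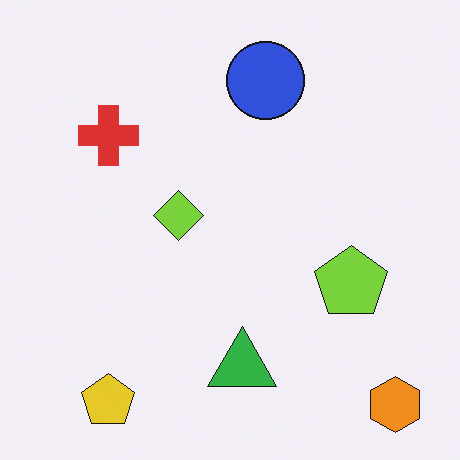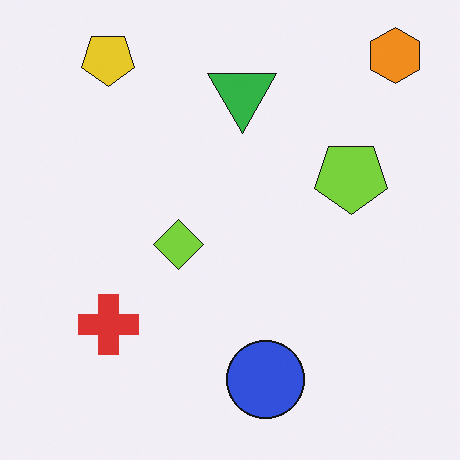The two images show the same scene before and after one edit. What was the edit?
It was flipped vertically (top ↔ bottom).

The orange hexagon is in the bottom-right of the first image and the top-right of the second — shapes on opposite sides of the horizontal midline have swapped in a mirror flip.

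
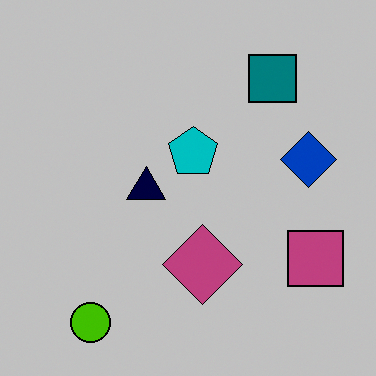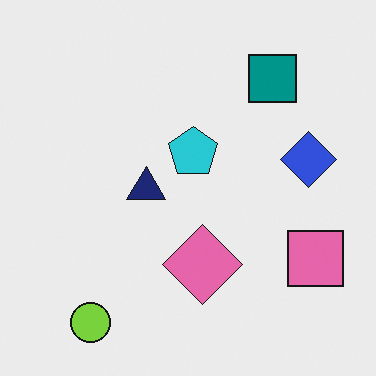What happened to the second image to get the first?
Aggressively posterized.

Each flat color has snapped to a coarser quantized level — most visibly, the near-white background has dropped to a flat grey.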